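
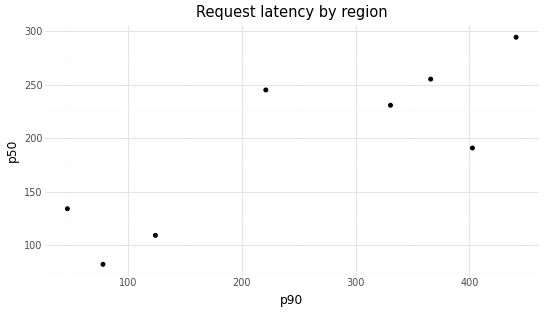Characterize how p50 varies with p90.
Points are positively correlated; strong (|r| ≈ 0.8).

positive, strong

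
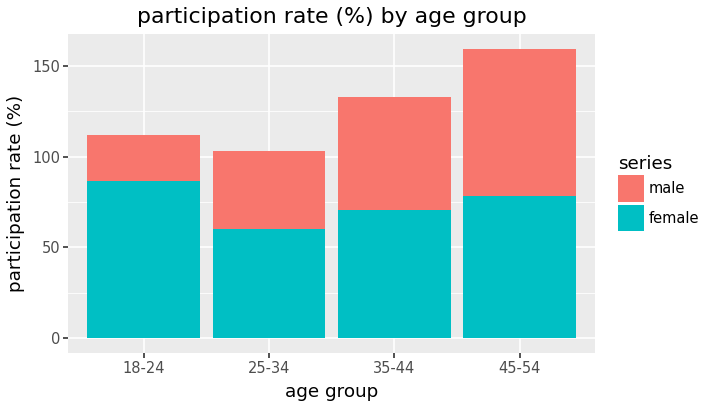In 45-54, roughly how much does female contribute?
female top ≈ 80, bottom ≈ 0; segment ≈ 80.

≈ 80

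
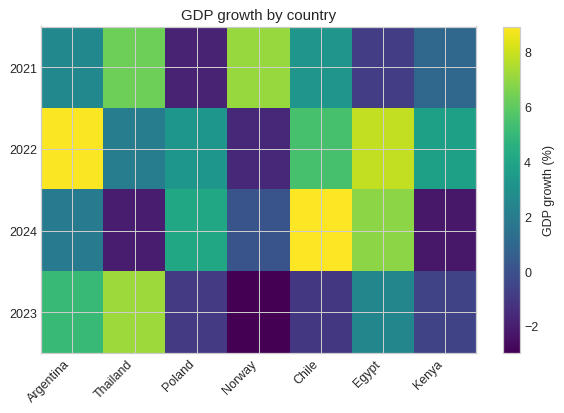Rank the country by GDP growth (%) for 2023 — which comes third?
Egypt

Top 4 for 2023: Thailand ≈ 7, Argentina ≈ 5, Egypt ≈ 2, Kenya ≈ -1.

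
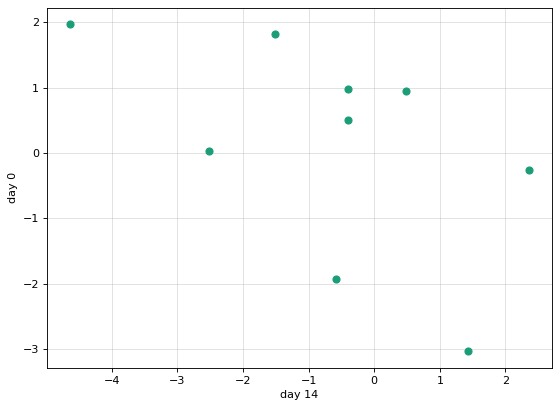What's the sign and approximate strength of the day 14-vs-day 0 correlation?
Points are negatively correlated; moderate (|r| ≈ 0.5).

negative, moderate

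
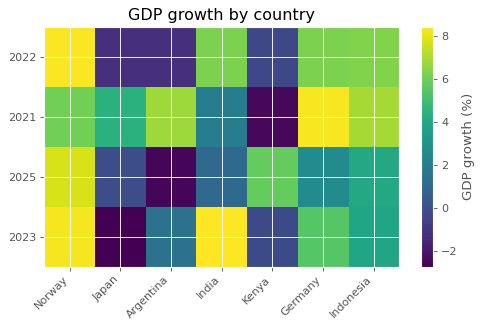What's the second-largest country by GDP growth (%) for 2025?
Kenya

Top 3 for 2025: Norway ≈ 8, Kenya ≈ 6, Indonesia ≈ 4.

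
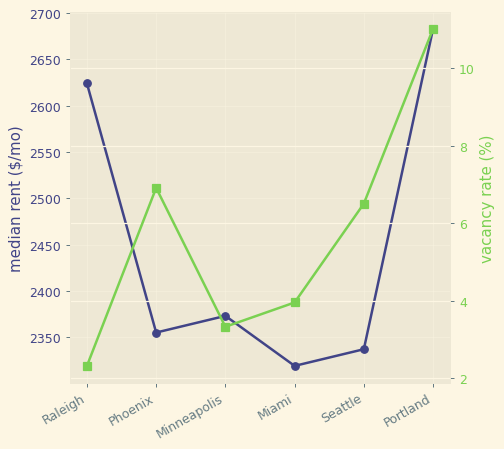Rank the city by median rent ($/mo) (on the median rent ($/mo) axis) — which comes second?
Top 3 (on the median rent ($/mo) axis): Portland ≈ 2700, Raleigh ≈ 2600, Minneapolis ≈ 2350.

Raleigh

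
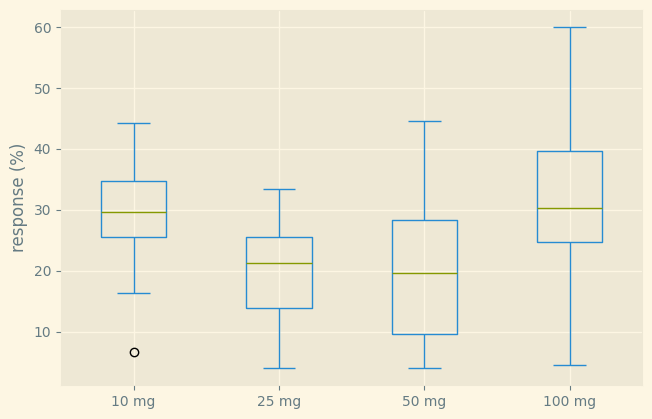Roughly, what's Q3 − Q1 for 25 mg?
≈ 12

Q3 ≈ 26, Q1 ≈ 14; IQR ≈ 12.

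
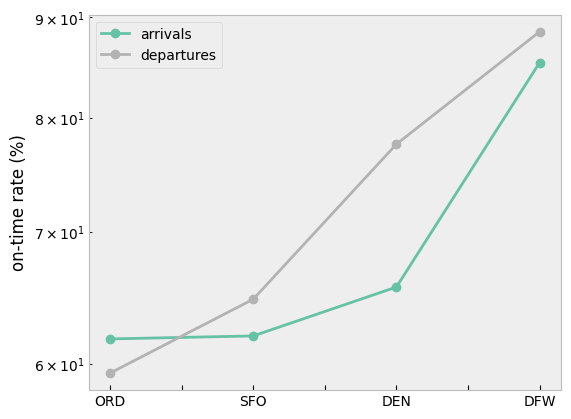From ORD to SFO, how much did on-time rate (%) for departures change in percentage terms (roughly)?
ORD ≈ 60, SFO ≈ 65; (65 − 60) / 60 ≈ +8.3%.

≈ +8.3%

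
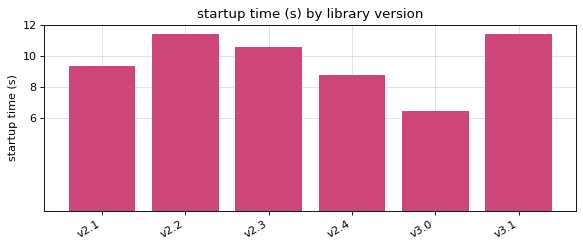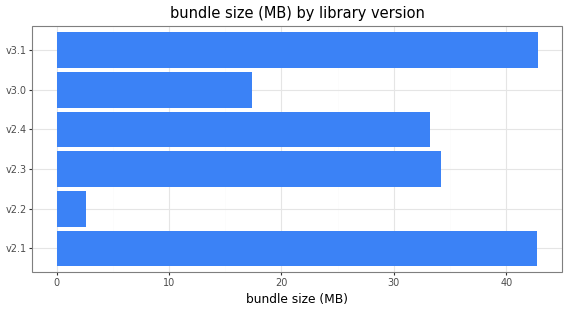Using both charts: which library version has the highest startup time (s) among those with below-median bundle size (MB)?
v2.2

Chart 2 median bundle size (MB) ≈ 35; below-median library versions: v2.2, v2.4, v3.0. Among those, v2.2 has the highest startup time (s) (≈ 12).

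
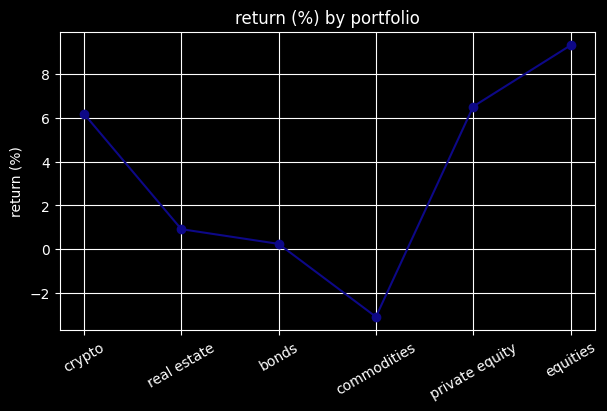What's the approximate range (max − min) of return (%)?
≈ 14

Max equities ≈ 10, min commodities ≈ -4; range ≈ 14.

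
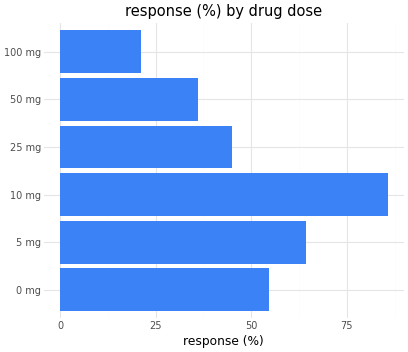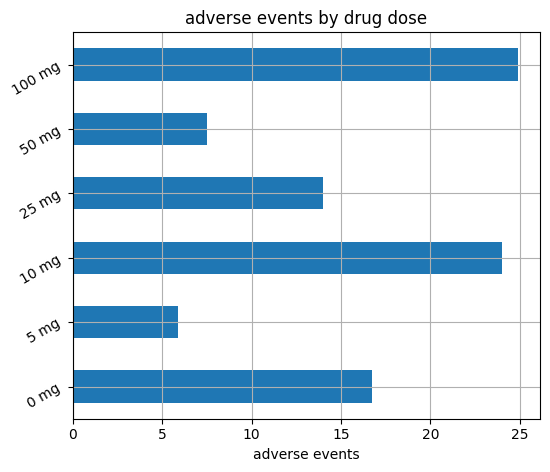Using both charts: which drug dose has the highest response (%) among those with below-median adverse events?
5 mg

Chart 2 median adverse events ≈ 15; below-median drug doses: 5 mg, 25 mg, 50 mg. Among those, 5 mg has the highest response (%) (≈ 60).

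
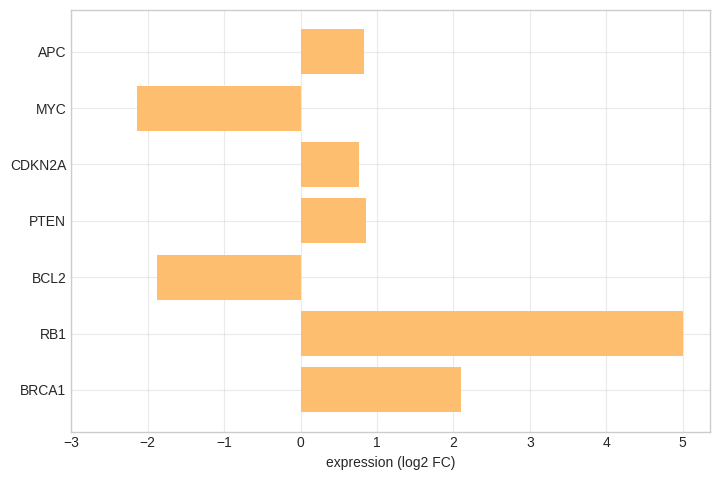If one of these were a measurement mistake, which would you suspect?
RB1 ≈ 5; the rest sit between ≈ -2 and ≈ 2.

RB1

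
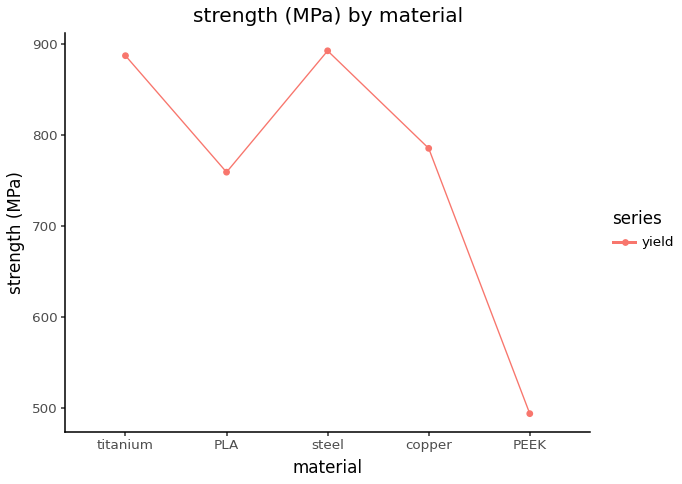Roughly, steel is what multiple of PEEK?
steel ≈ 900, PEEK ≈ 500; 900/500 ≈ 1.8.

≈ 1.8×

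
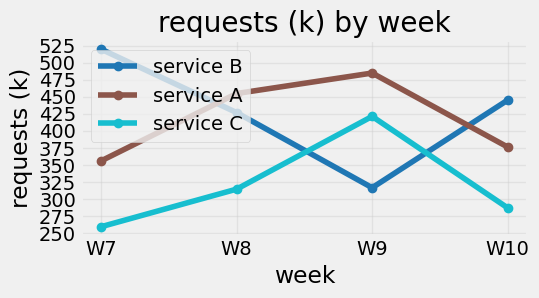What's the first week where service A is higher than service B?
W7: service A ≈ 350 vs service B ≈ 525 (not yet); W8: service A ≈ 450 vs service B ≈ 425 (first crossover).

W8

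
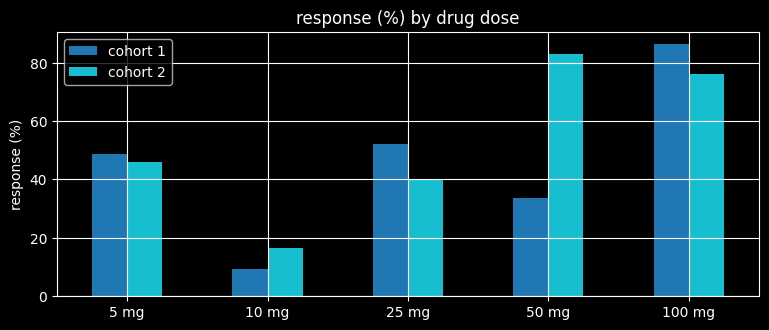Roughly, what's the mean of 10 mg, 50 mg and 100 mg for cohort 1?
(10 + 30 + 90) / 3 ≈ 43.

≈ 43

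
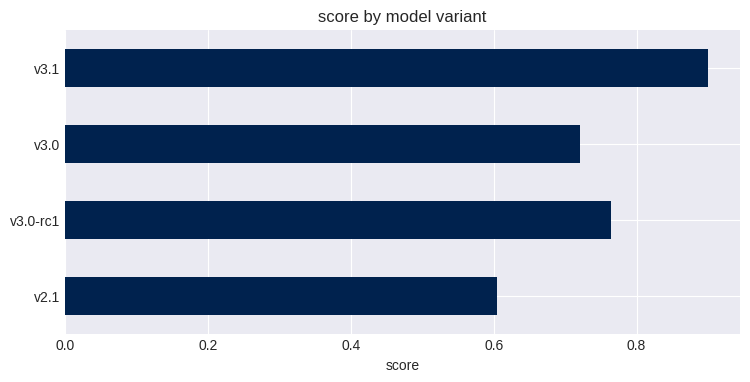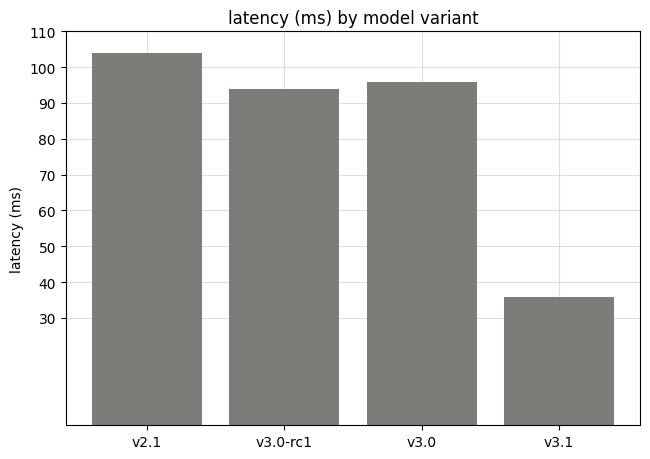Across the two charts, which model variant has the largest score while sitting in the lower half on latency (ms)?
v3.1

Chart 2 median latency (ms) ≈ 90; below-median model variants: v3.0-rc1, v3.1. Among those, v3.1 has the highest score (≈ 0.9).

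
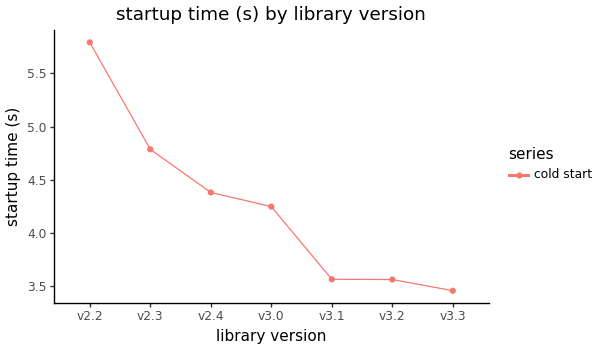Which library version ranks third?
Top 4: v2.2 ≈ 5.8, v2.3 ≈ 4.8, v2.4 ≈ 4.4, v3.0 ≈ 4.2.

v2.4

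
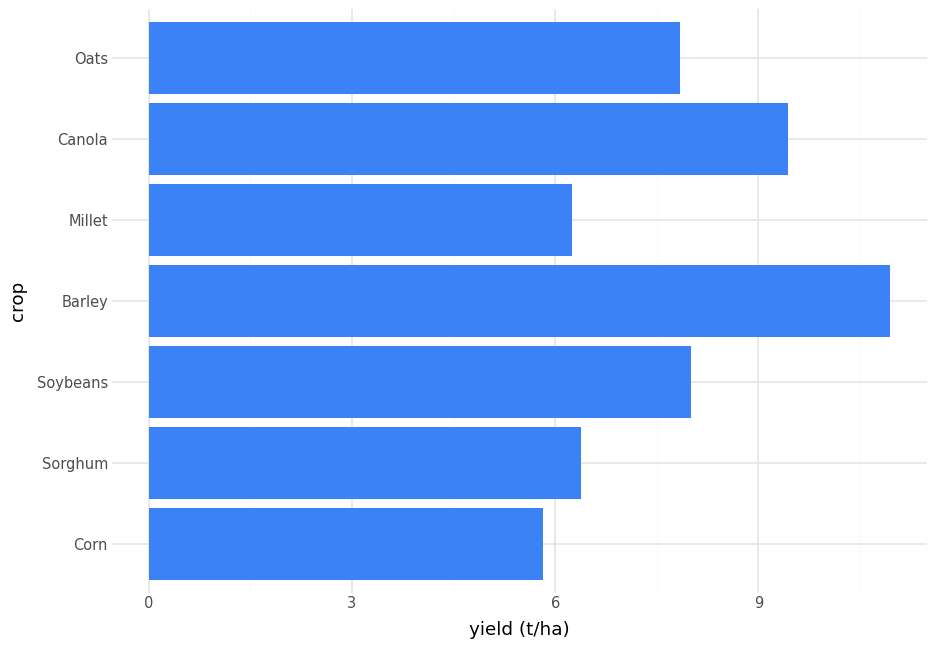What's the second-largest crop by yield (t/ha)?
Top 3: Barley ≈ 11, Canola ≈ 9, Soybeans ≈ 8.

Canola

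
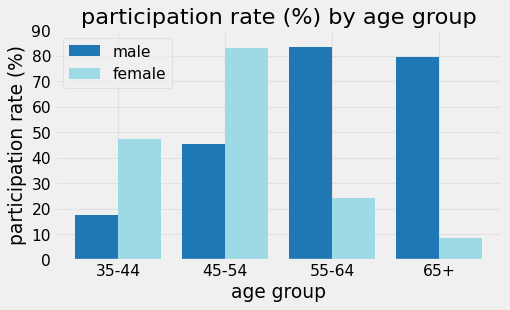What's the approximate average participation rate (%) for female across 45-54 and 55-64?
(80 + 20) / 2 ≈ 50.

≈ 50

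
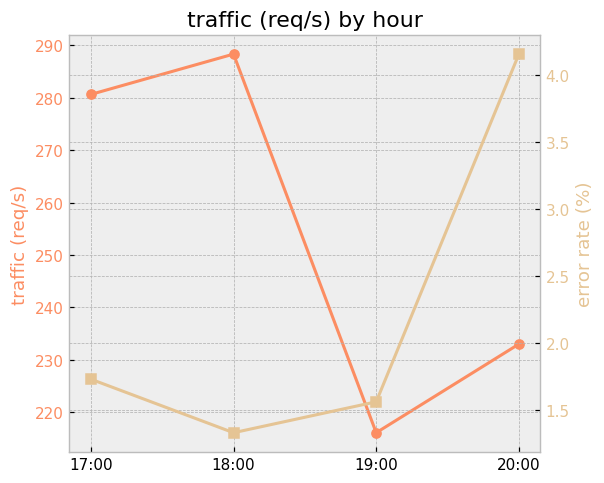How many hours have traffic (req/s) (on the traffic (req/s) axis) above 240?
Above 240: 17:00, 18:00.

2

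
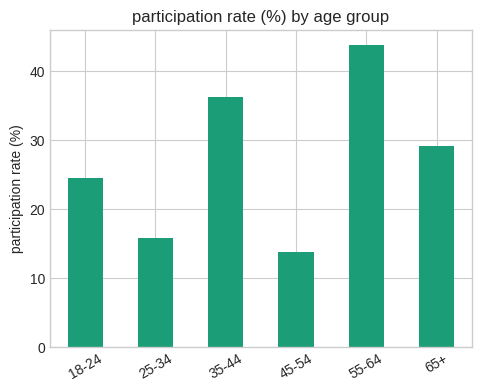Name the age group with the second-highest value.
35-44

Top 3: 55-64 ≈ 45, 35-44 ≈ 35, 65+ ≈ 30.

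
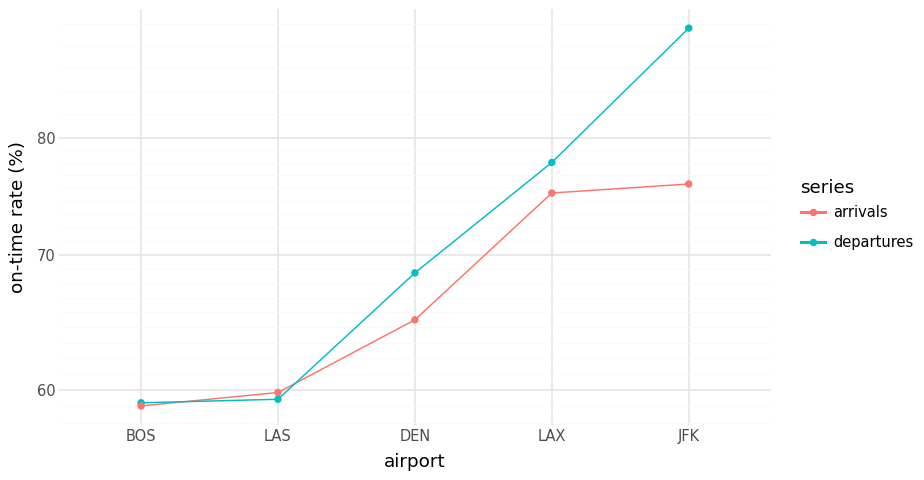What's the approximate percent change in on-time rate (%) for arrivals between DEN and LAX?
DEN ≈ 65, LAX ≈ 75; (75 − 65) / 65 ≈ +15.4%.

≈ +15.4%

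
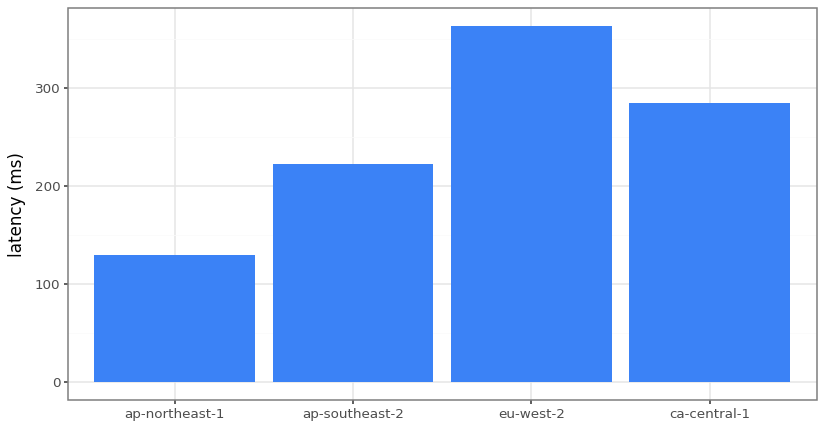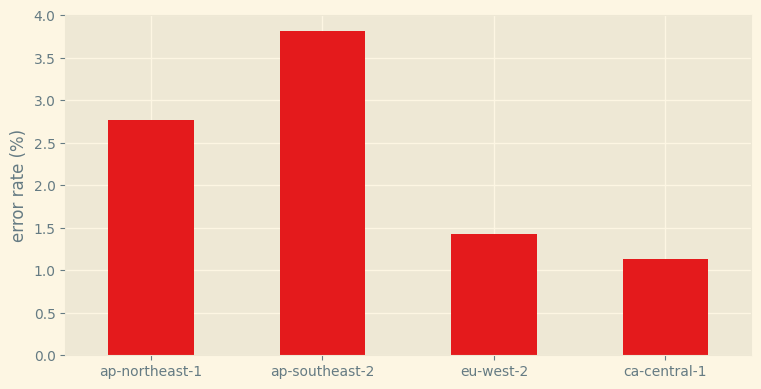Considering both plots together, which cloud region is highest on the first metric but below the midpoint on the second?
eu-west-2

Chart 2 median error rate (%) ≈ 2; below-median cloud regions: eu-west-2, ca-central-1. Among those, eu-west-2 has the highest latency (ms) (≈ 350).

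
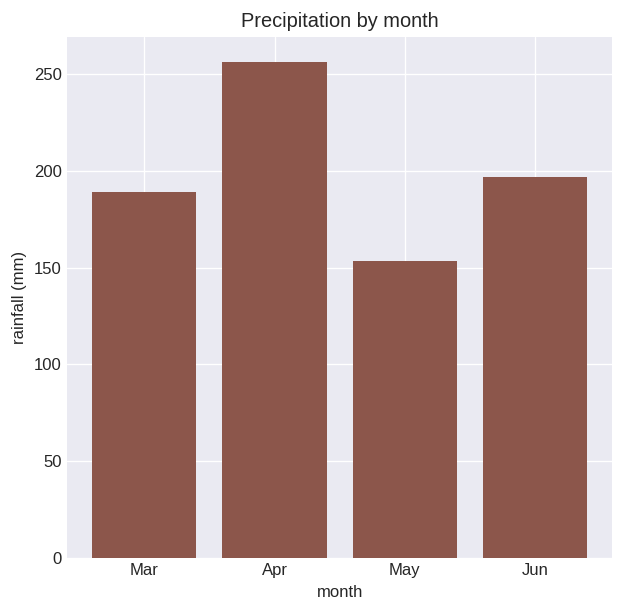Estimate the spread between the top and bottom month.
Max Apr ≈ 250, min May ≈ 150; range ≈ 100.

≈ 100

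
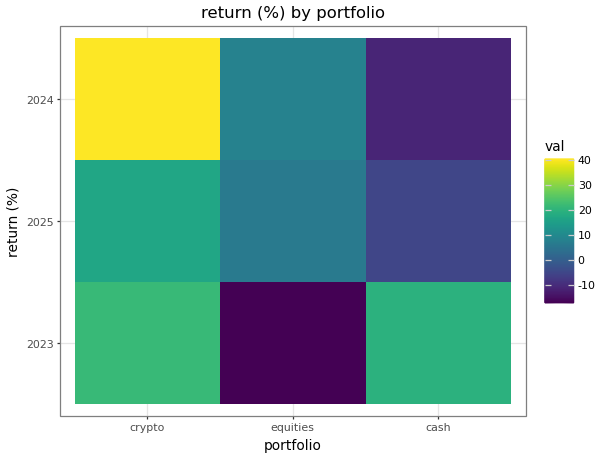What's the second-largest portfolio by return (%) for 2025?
equities

Top 3 for 2025: crypto ≈ 15, equities ≈ 5, cash ≈ -5.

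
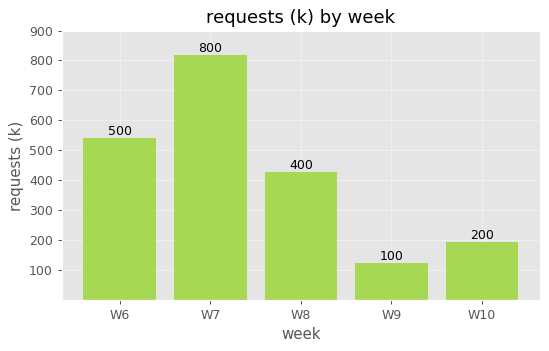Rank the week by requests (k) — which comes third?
W8

Top 4: W7 ≈ 800, W6 ≈ 500, W8 ≈ 400, W10 ≈ 200.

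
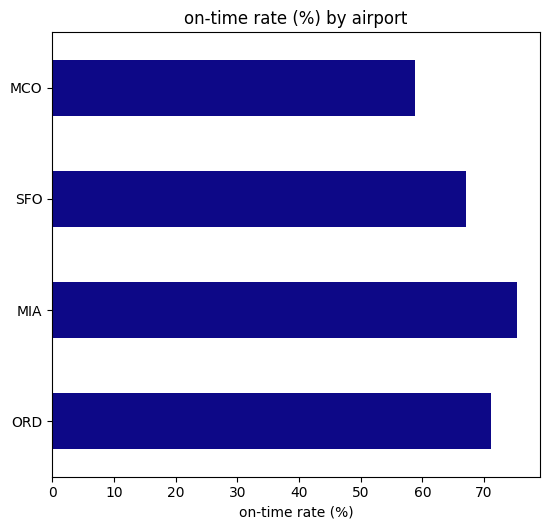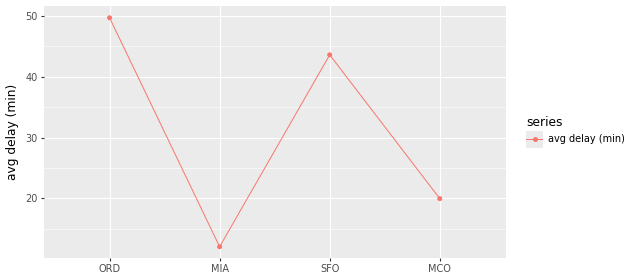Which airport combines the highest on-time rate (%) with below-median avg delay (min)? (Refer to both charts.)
MIA

Chart 2 median avg delay (min) ≈ 30; below-median airports: MIA, MCO. Among those, MIA has the highest on-time rate (%) (≈ 80).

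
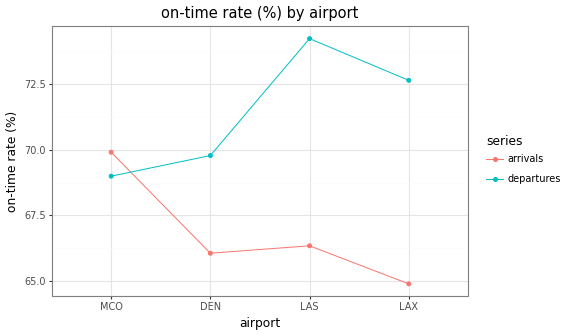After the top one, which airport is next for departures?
LAX

Top 3 for departures: LAS ≈ 74, LAX ≈ 73, DEN ≈ 70.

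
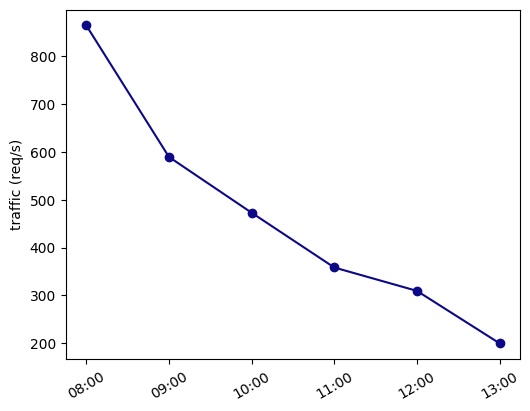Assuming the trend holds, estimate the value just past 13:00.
≈ 100

Last three: 400, 300, 200 → slope ≈ -100/step → next ≈ 100.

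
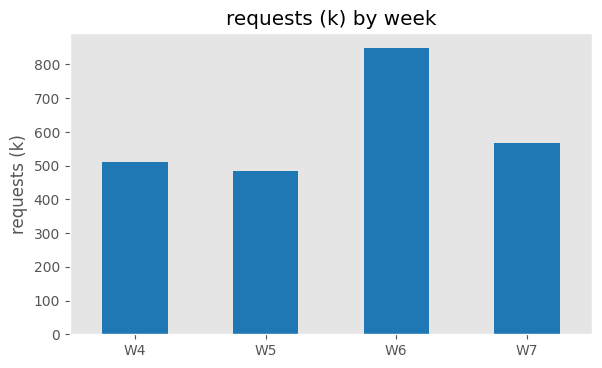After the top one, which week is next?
Top 3: W6 ≈ 900, W7 ≈ 600, W4 ≈ 500.

W7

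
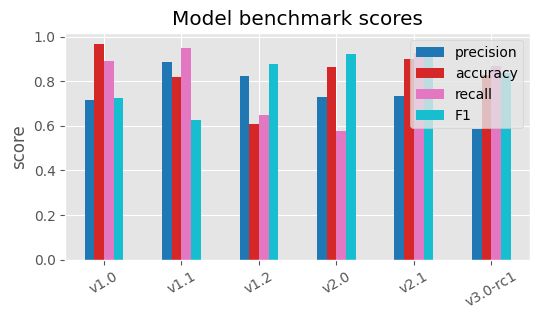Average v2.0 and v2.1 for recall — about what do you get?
(0.6 + 0.9) / 2 ≈ 0.75.

≈ 0.75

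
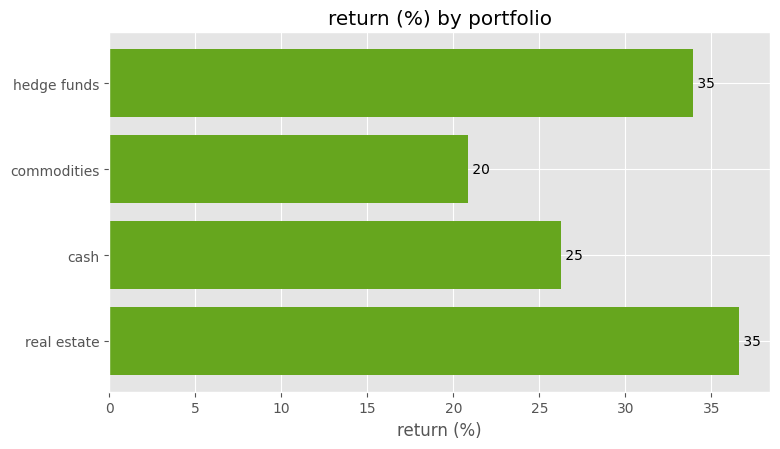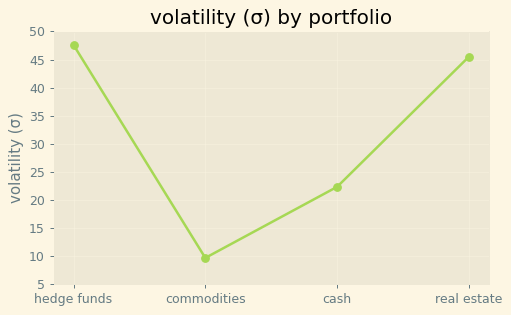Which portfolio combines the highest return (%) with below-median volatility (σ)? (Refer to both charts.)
Chart 2 median volatility (σ) ≈ 35; below-median portfolios: commodities, cash. Among those, cash has the highest return (%) (≈ 25).

cash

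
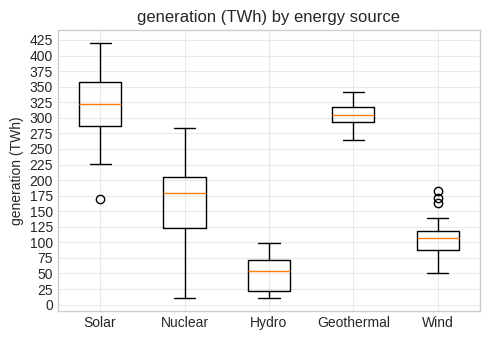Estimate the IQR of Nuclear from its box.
≈ 75

Q3 ≈ 200, Q1 ≈ 125; IQR ≈ 75.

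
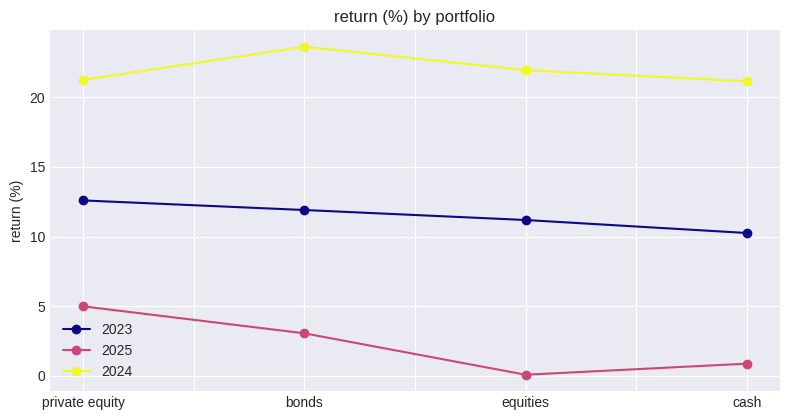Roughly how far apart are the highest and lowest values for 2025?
≈ 4

Max private equity ≈ 4, min equities ≈ 0; range ≈ 4.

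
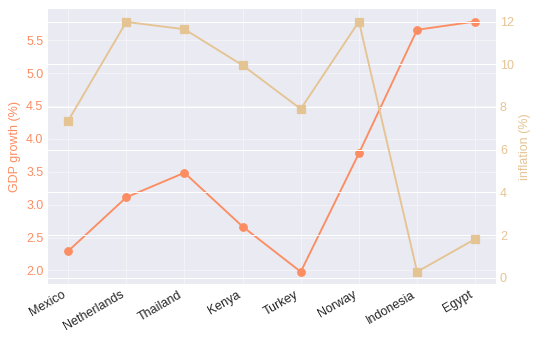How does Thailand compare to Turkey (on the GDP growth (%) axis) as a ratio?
≈ 1.75×

Thailand ≈ 3.5, Turkey ≈ 2.0; 3.5/2.0 ≈ 1.75.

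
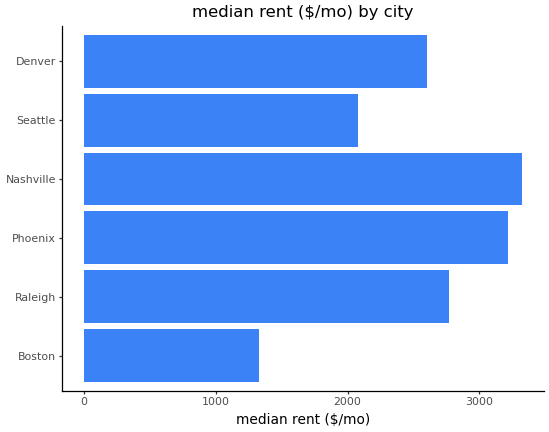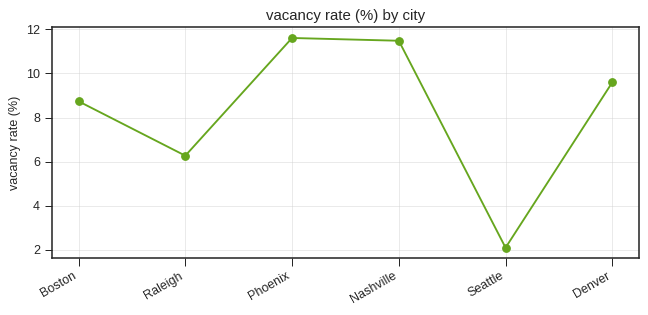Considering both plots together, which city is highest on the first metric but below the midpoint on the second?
Chart 2 median vacancy rate (%) ≈ 10; below-median cities: Boston, Raleigh, Seattle. Among those, Raleigh has the highest median rent ($/mo) (≈ 3000).

Raleigh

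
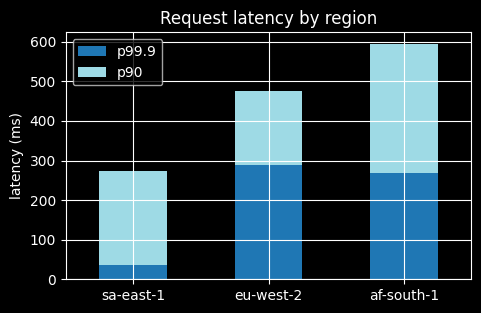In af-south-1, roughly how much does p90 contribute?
≈ 350

p90 top ≈ 600, bottom ≈ 250; segment ≈ 350.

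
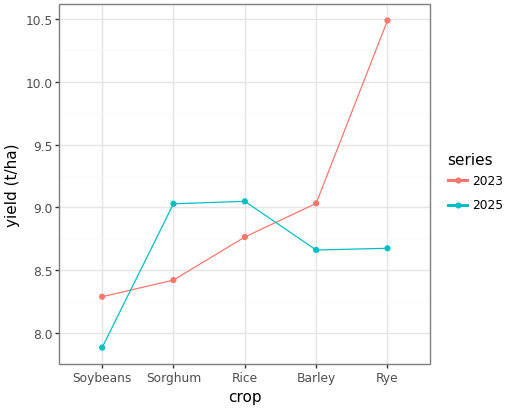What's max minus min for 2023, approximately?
Max Rye ≈ 10.5, min Soybeans ≈ 8.5; range ≈ 2.0.

≈ 2.0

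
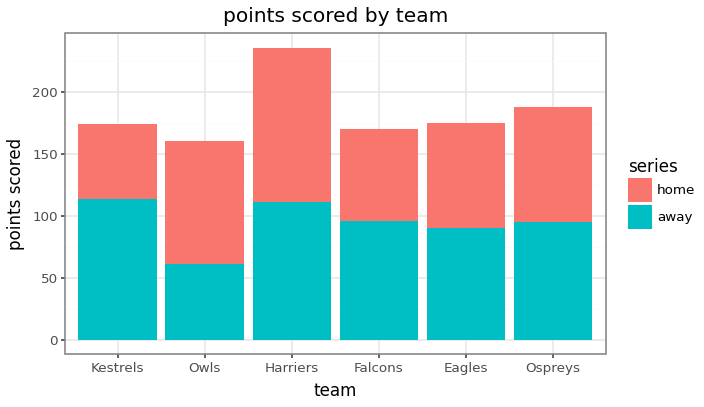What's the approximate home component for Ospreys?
home top ≈ 180, bottom ≈ 100; segment ≈ 80.

≈ 80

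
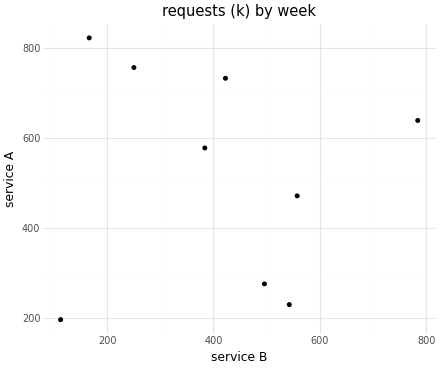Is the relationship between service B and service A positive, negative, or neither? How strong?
no clear correlation

Points are roughly uncorrelated; weak (|r| ≈ 0.1).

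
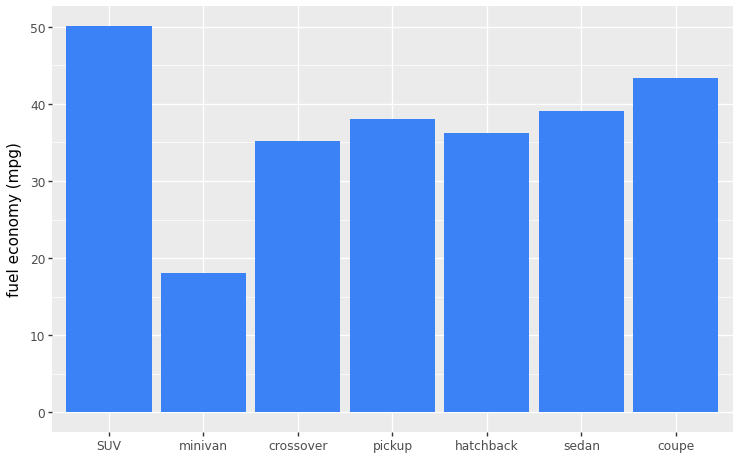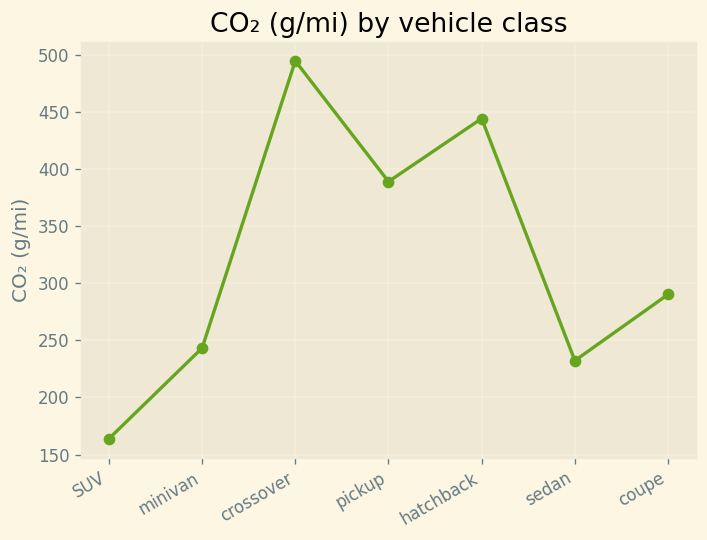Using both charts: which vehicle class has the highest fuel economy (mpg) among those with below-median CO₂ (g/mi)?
SUV

Chart 2 median CO₂ (g/mi) ≈ 300; below-median vehicle classes: SUV, minivan, sedan. Among those, SUV has the highest fuel economy (mpg) (≈ 50).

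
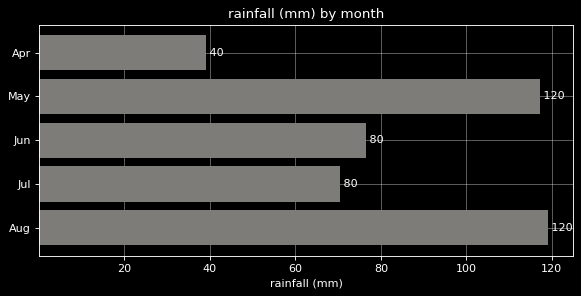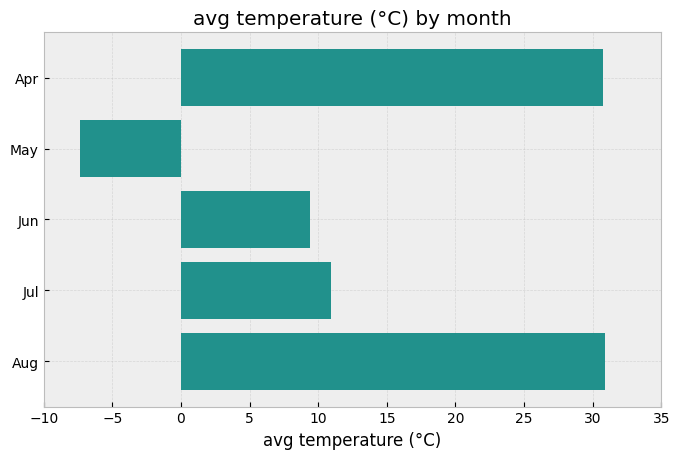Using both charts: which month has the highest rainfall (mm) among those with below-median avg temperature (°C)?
Chart 2 median avg temperature (°C) ≈ 10; below-median months: May, Jun. Among those, May has the highest rainfall (mm) (≈ 120).

May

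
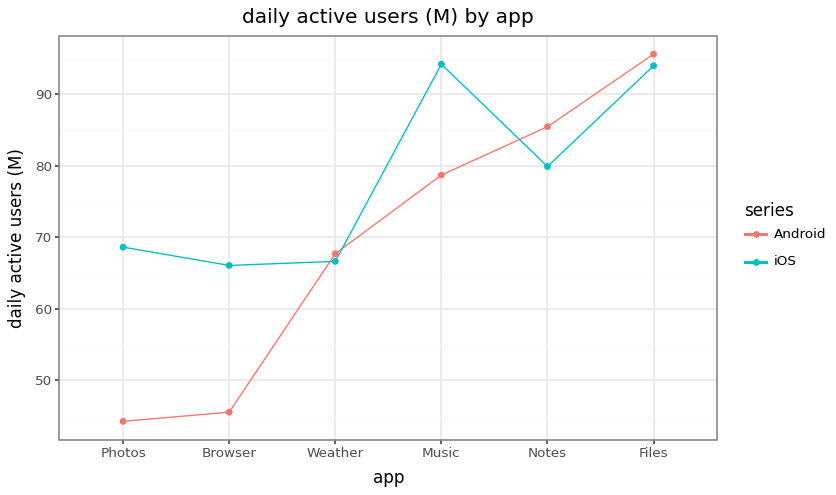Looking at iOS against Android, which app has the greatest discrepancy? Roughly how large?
Photos: iOS ≈ 70, Android ≈ 45 → gap ≈ 25. Next-largest (Browser) is only ≈ 20.

Photos, ≈ 25 M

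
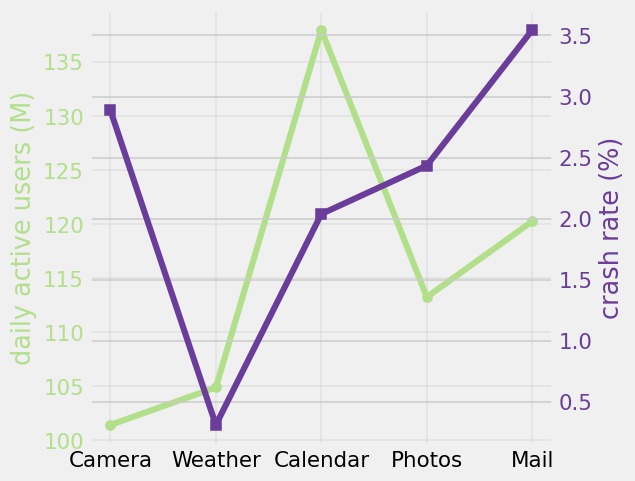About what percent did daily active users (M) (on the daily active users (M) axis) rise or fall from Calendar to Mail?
≈ -14.3%

Calendar ≈ 140, Mail ≈ 120; (120 − 140) / 140 ≈ -14.3%.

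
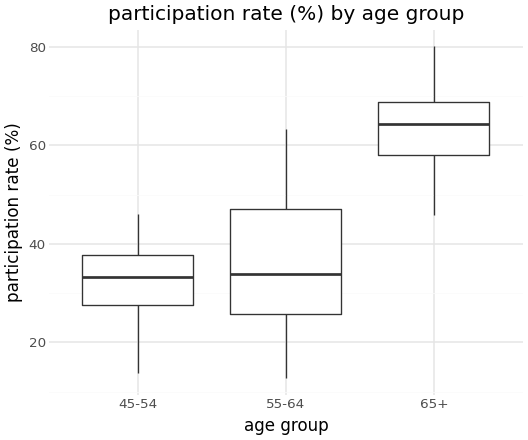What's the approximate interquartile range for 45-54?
≈ 10

Q3 ≈ 40, Q1 ≈ 30; IQR ≈ 10.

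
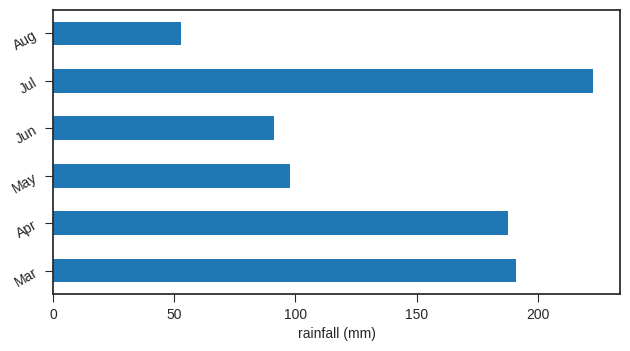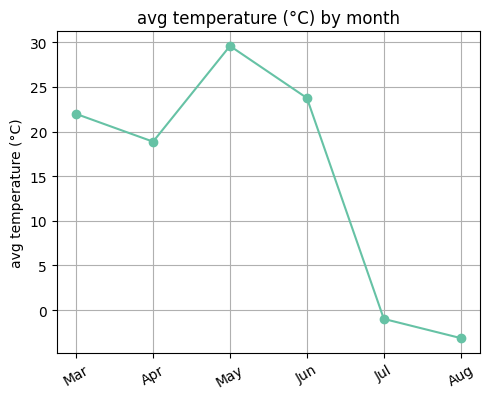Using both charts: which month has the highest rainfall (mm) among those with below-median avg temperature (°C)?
Jul

Chart 2 median avg temperature (°C) ≈ 20; below-median months: Apr, Jul, Aug. Among those, Jul has the highest rainfall (mm) (≈ 225).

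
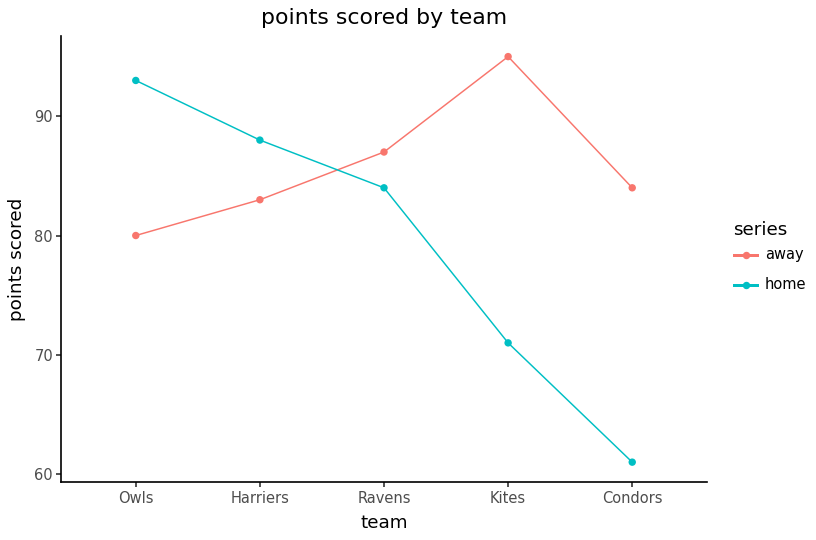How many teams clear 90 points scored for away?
Above 90: Kites.

1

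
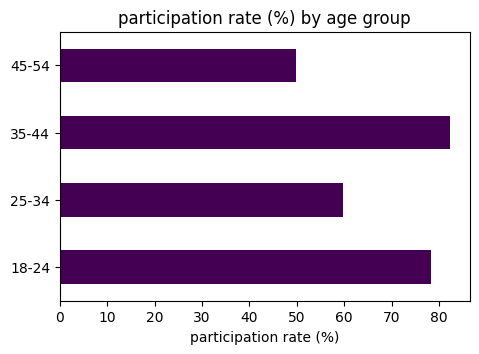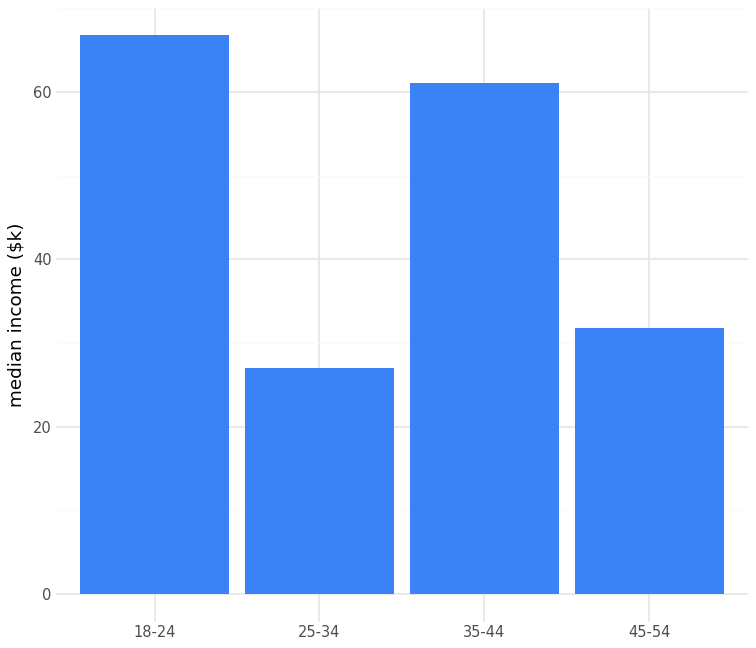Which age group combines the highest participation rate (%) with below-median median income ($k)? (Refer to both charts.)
Chart 2 median median income ($k) ≈ 50; below-median age groups: 25-34, 45-54. Among those, 25-34 has the highest participation rate (%) (≈ 60).

25-34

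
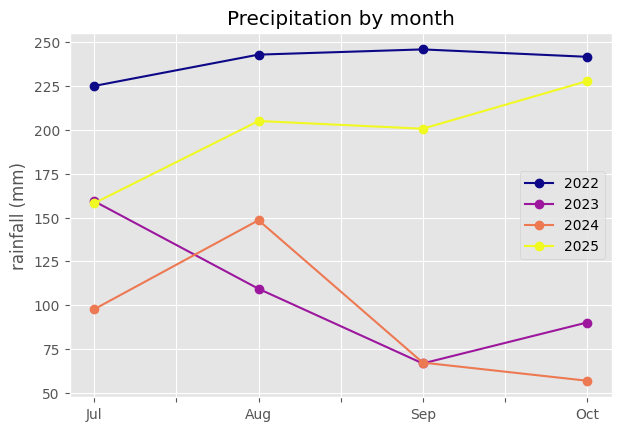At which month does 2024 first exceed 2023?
Aug

Jul: 2024 ≈ 100 vs 2023 ≈ 160 (not yet); Aug: 2024 ≈ 140 vs 2023 ≈ 100 (first crossover).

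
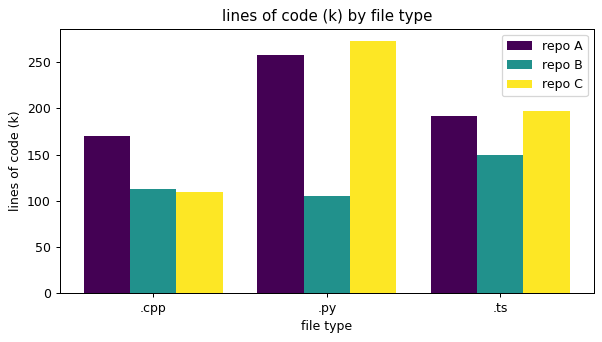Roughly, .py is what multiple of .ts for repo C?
.py ≈ 275, .ts ≈ 200; 275/200 ≈ 1.38.

≈ 1.38×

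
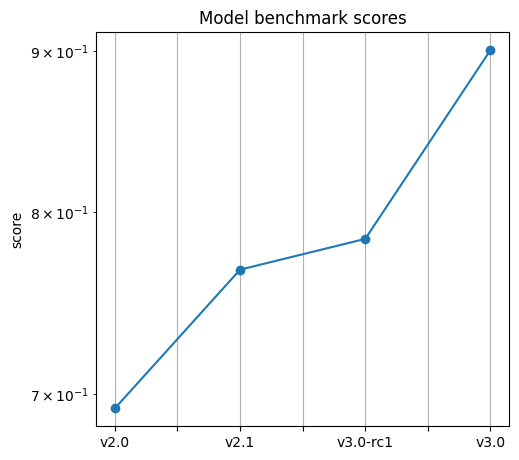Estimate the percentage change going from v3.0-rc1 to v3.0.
v3.0-rc1 ≈ 0.78, v3.0 ≈ 0.90; (0.90 − 0.78) / 0.78 ≈ +15.4%.

≈ +15.4%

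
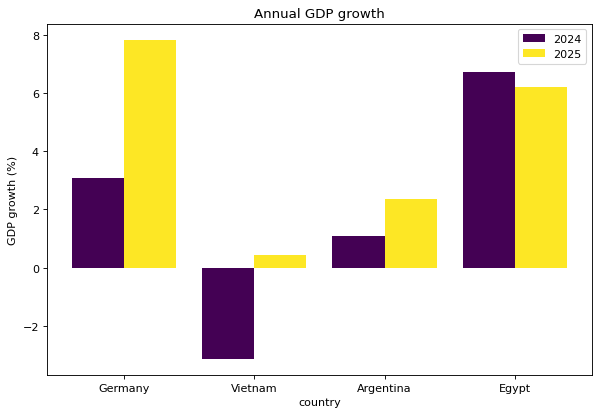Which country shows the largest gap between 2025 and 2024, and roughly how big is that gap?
Germany, ≈ 5 %

Germany: 2025 ≈ 8, 2024 ≈ 3 → gap ≈ 5. Next-largest (Vietnam) is only ≈ 3.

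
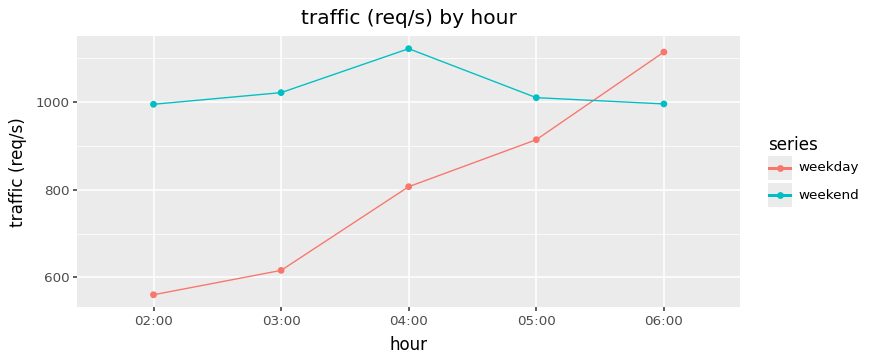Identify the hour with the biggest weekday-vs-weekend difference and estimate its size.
02:00, ≈ 450 req/s

02:00: weekday ≈ 550, weekend ≈ 1000 → gap ≈ 450. Next-largest (03:00) is only ≈ 400.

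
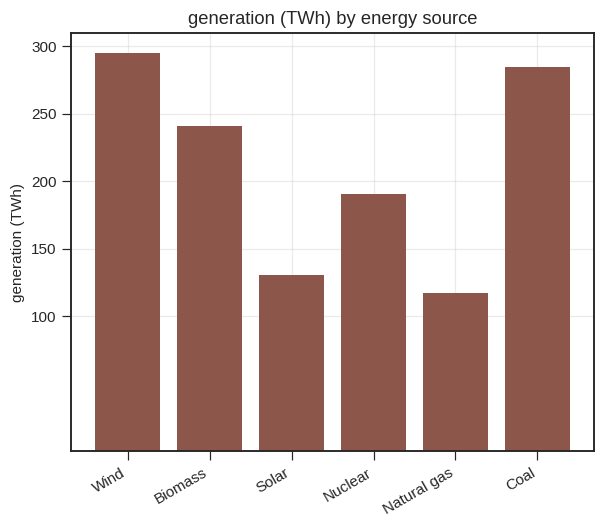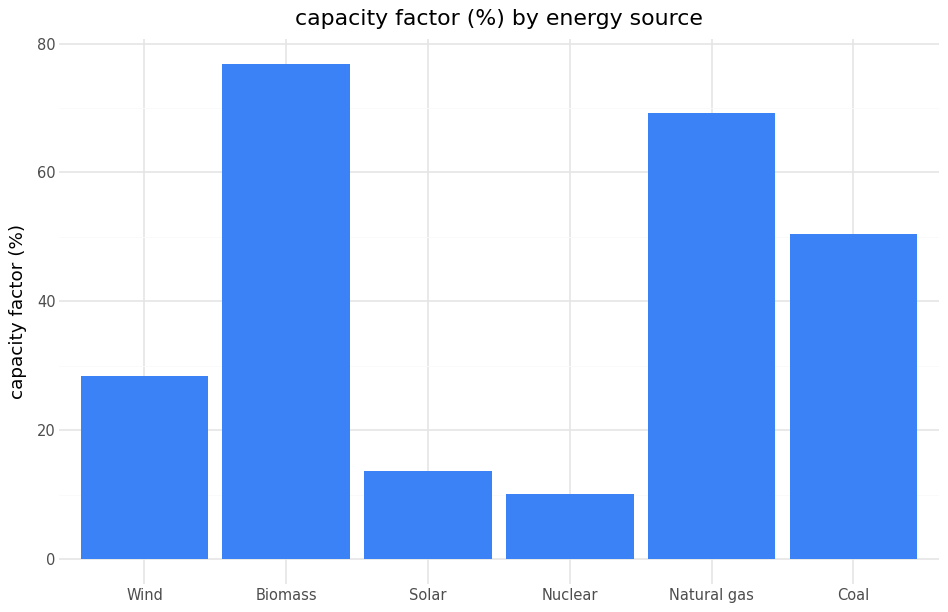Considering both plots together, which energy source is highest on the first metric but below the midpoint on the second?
Wind

Chart 2 median capacity factor (%) ≈ 40; below-median energy sources: Wind, Solar, Nuclear. Among those, Wind has the highest generation (TWh) (≈ 300).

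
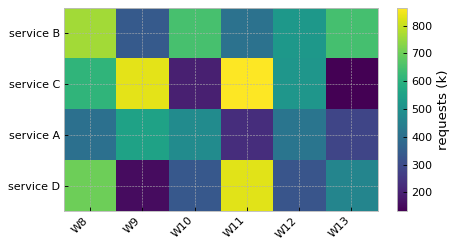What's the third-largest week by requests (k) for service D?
W13

Top 4 for service D: W11 ≈ 800, W8 ≈ 700, W13 ≈ 500, W10 ≈ 300.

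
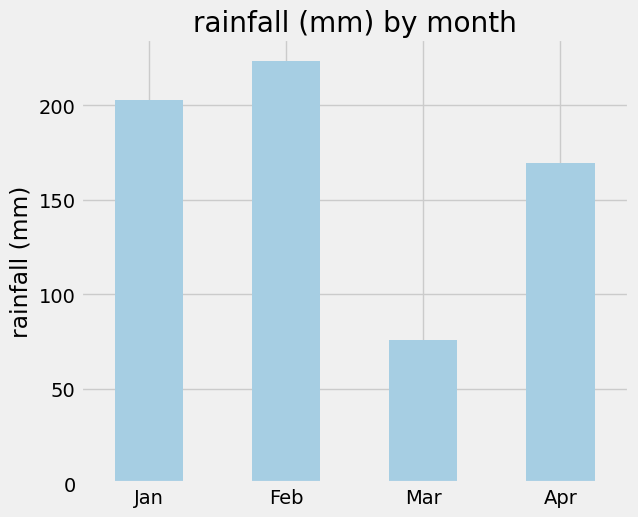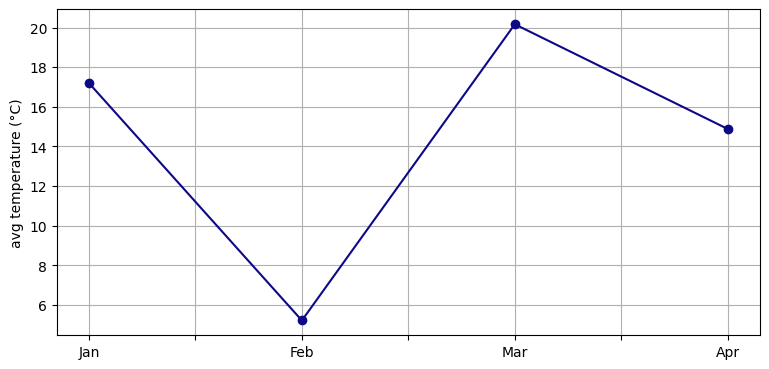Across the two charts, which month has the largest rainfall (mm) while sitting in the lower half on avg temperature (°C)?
Feb

Chart 2 median avg temperature (°C) ≈ 16; below-median months: Feb, Apr. Among those, Feb has the highest rainfall (mm) (≈ 225).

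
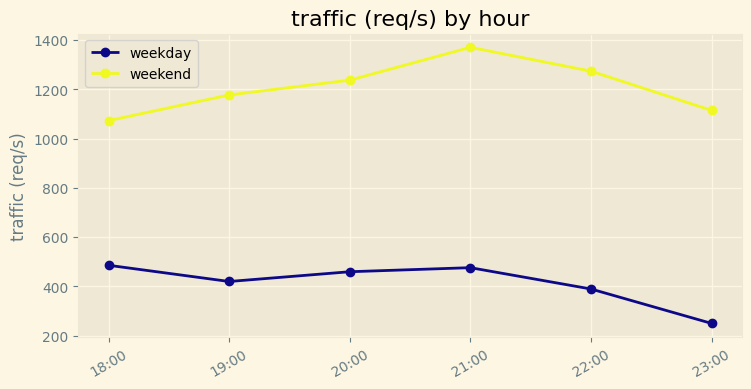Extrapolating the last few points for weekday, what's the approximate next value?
≈ 50

Last three: 500, 400, 200 → slope ≈ -150/step → next ≈ 50.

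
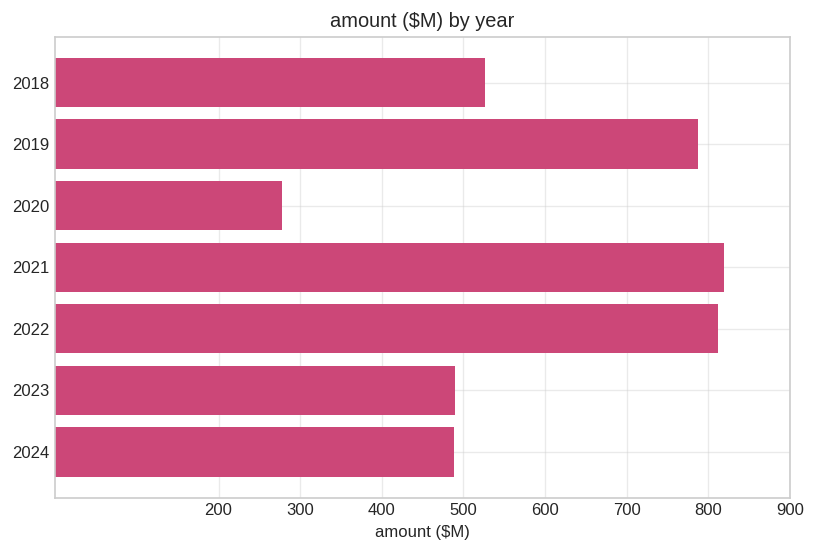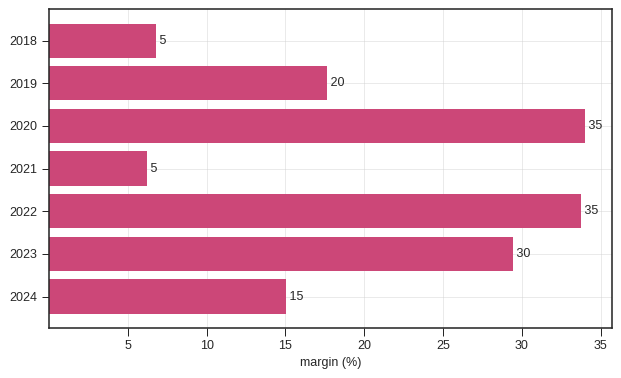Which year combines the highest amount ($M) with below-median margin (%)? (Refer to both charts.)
2021

Chart 2 median margin (%) ≈ 20; below-median years: 2018, 2021, 2024. Among those, 2021 has the highest amount ($M) (≈ 800).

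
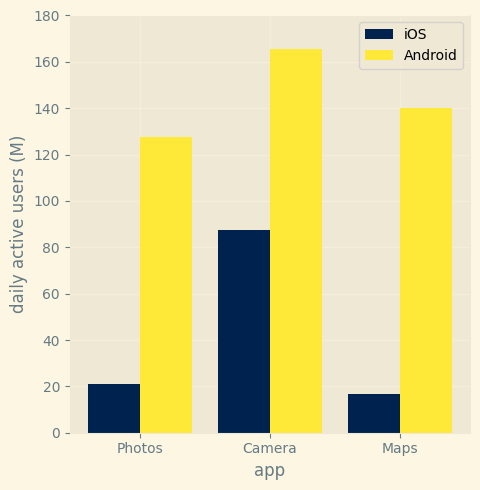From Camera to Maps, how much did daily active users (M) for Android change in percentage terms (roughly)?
≈ -12.5%

Camera ≈ 160, Maps ≈ 140; (140 − 160) / 160 ≈ -12.5%.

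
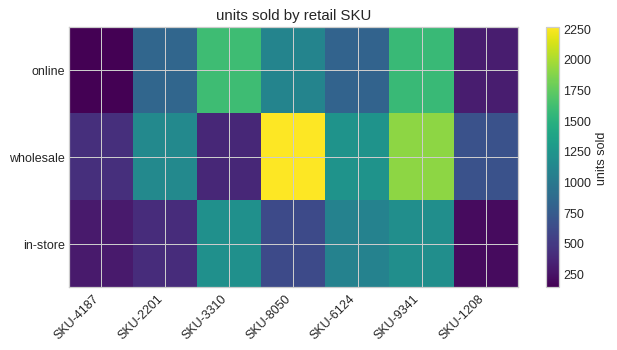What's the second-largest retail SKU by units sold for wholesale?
Top 3 for wholesale: SKU-8050 ≈ 2200, SKU-9341 ≈ 2000, SKU-6124 ≈ 1200.

SKU-9341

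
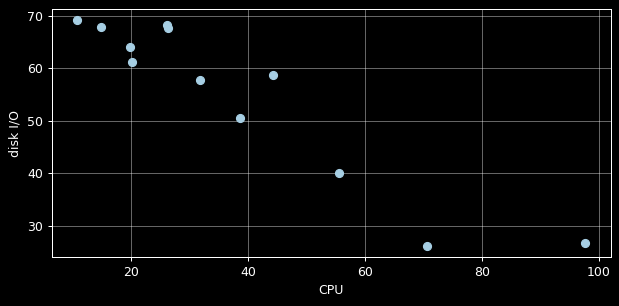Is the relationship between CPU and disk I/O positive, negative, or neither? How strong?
negative, strong

Points are negatively correlated; strong (|r| ≈ 0.9).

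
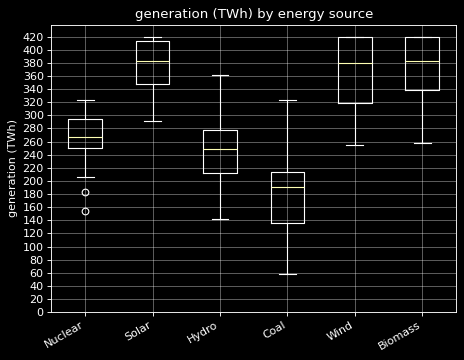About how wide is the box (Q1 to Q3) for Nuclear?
Q3 ≈ 300, Q1 ≈ 260; IQR ≈ 40.

≈ 40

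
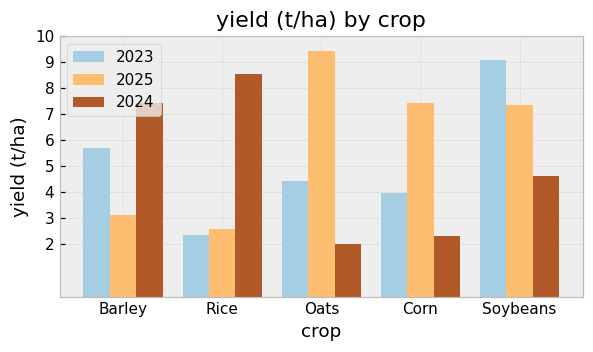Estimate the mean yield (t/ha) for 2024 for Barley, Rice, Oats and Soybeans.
≈ 6

(7 + 9 + 2 + 5) / 4 ≈ 6.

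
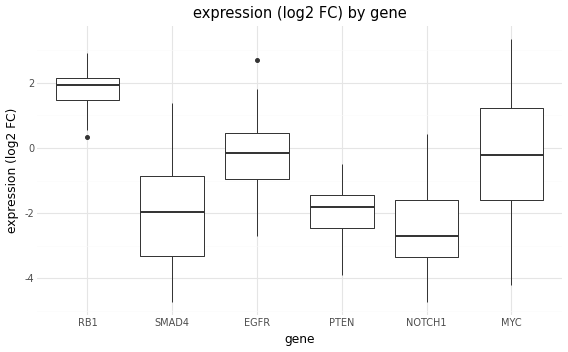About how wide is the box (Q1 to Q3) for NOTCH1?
Q3 ≈ -1.5, Q1 ≈ -3.5; IQR ≈ 2.0.

≈ 2.0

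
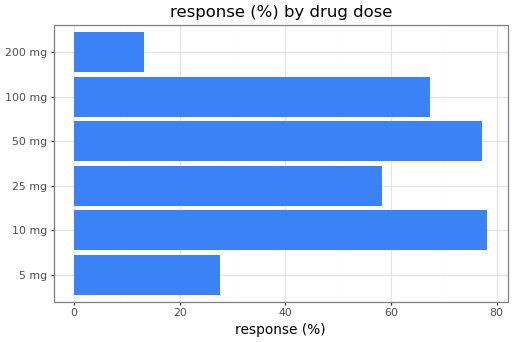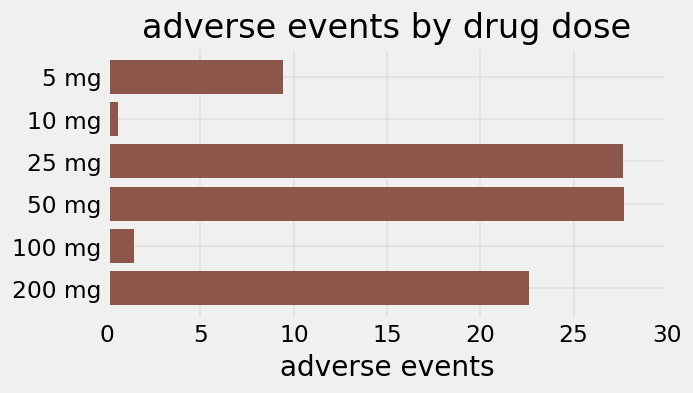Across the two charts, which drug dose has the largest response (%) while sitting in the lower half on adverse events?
10 mg

Chart 2 median adverse events ≈ 15; below-median drug doses: 5 mg, 10 mg, 100 mg. Among those, 10 mg has the highest response (%) (≈ 80).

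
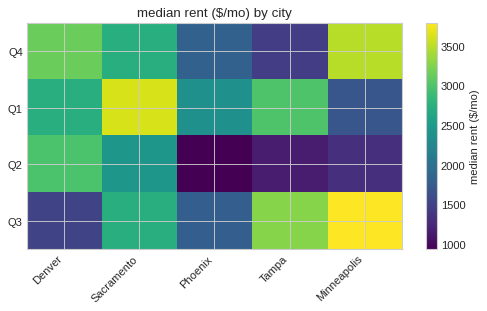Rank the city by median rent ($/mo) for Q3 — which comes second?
Top 3 for Q3: Minneapolis ≈ 4000, Tampa ≈ 3500, Sacramento ≈ 2500.

Tampa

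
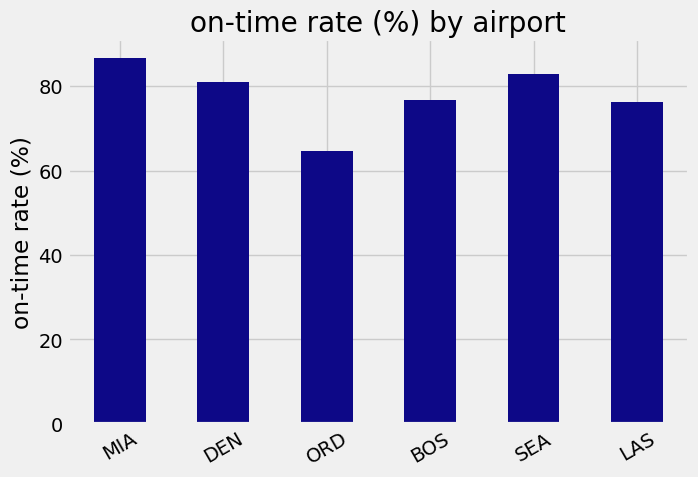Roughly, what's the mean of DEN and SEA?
≈ 80

(80 + 80) / 2 ≈ 80.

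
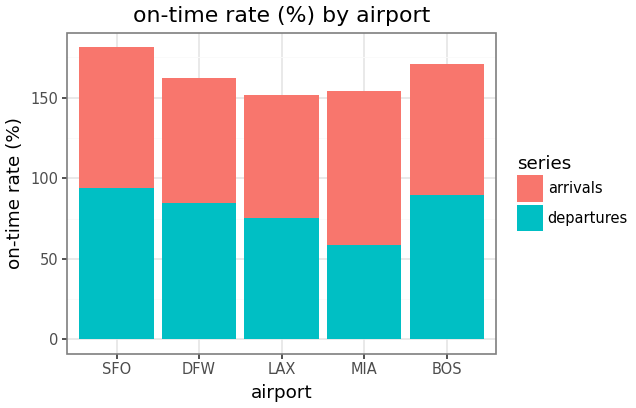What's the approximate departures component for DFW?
departures top ≈ 80, bottom ≈ 0; segment ≈ 80.

≈ 80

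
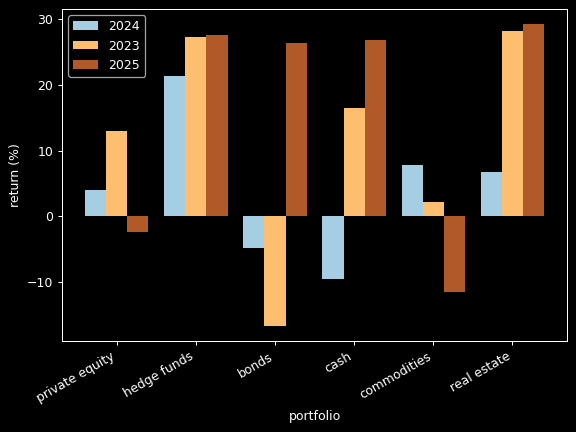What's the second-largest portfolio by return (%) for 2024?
Top 3 for 2024: hedge funds ≈ 20, commodities ≈ 10, real estate ≈ 5.

commodities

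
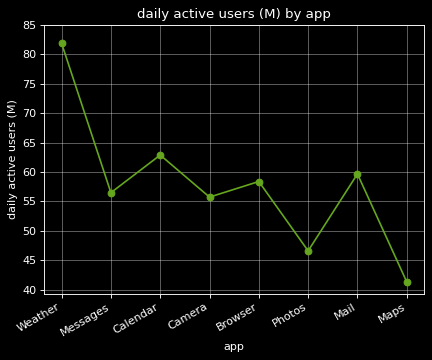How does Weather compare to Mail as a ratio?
≈ 1.33×

Weather ≈ 80, Mail ≈ 60; 80/60 ≈ 1.33.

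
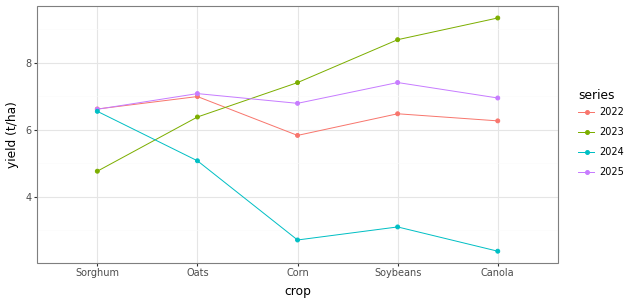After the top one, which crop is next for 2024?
Oats

Top 3 for 2024: Sorghum ≈ 7, Oats ≈ 5, Soybeans ≈ 3.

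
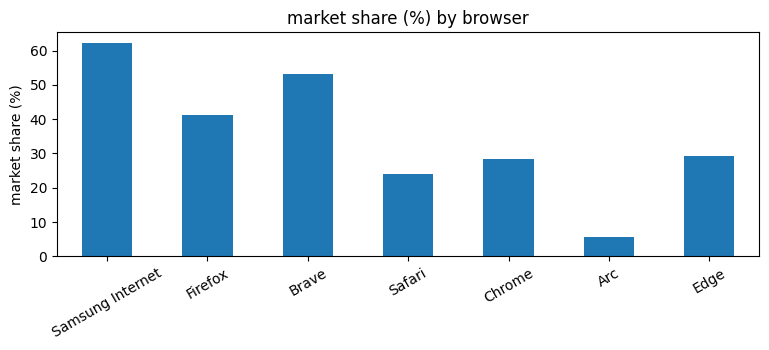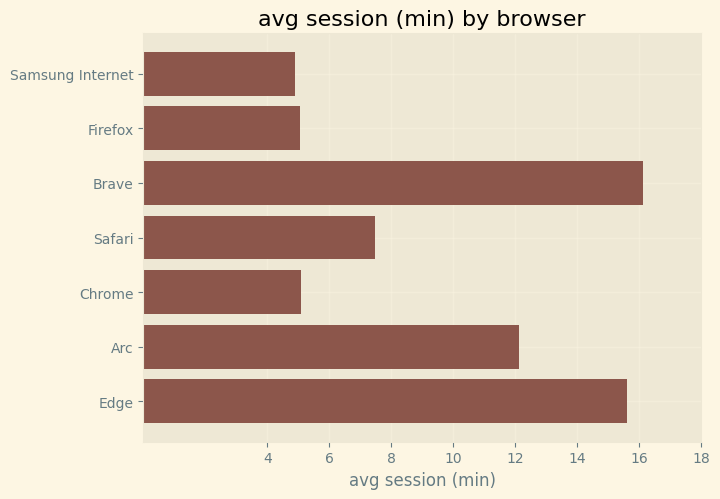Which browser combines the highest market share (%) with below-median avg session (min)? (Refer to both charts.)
Chart 2 median avg session (min) ≈ 8; below-median browsers: Samsung Internet, Firefox, Chrome. Among those, Samsung Internet has the highest market share (%) (≈ 60).

Samsung Internet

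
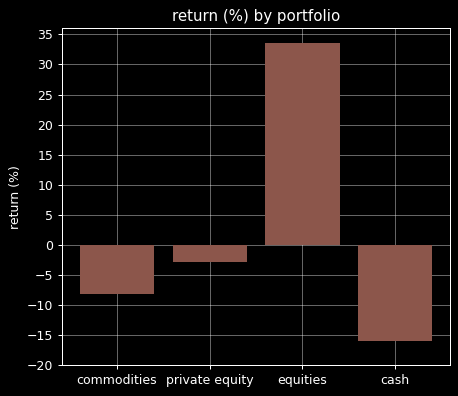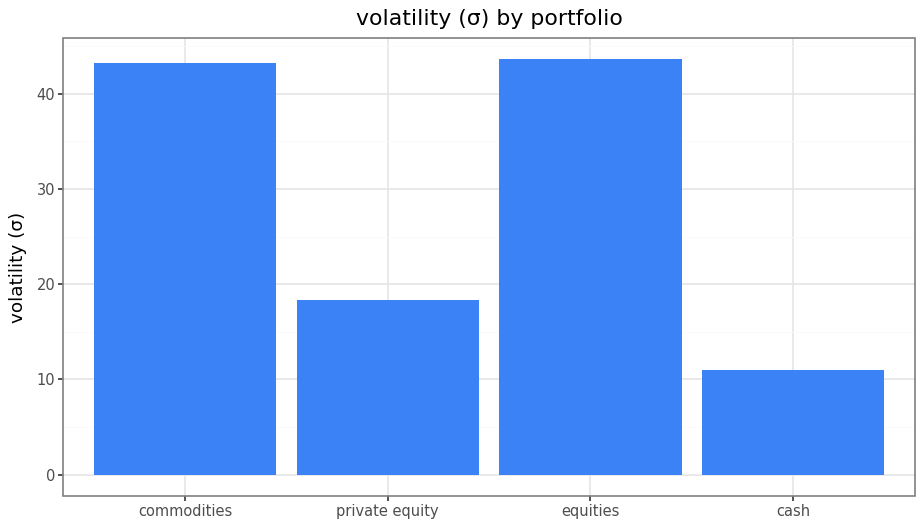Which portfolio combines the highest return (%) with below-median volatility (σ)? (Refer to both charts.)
Chart 2 median volatility (σ) ≈ 30; below-median portfolios: private equity, cash. Among those, private equity has the highest return (%) (≈ -5).

private equity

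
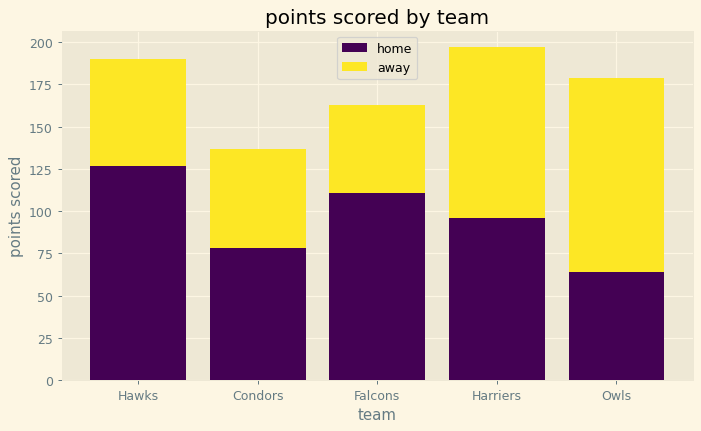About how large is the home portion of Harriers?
home top ≈ 100, bottom ≈ 0; segment ≈ 100.

≈ 100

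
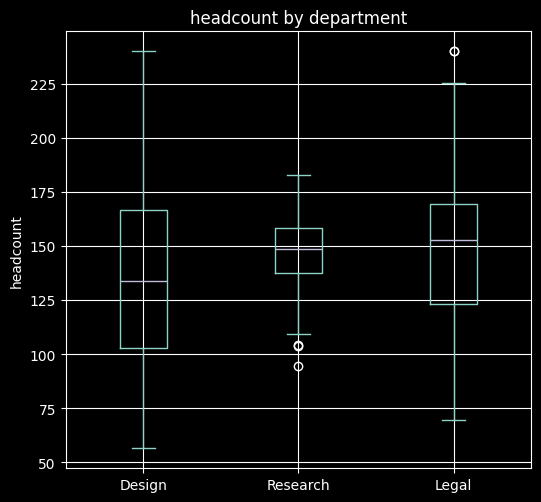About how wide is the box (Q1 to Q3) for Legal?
≈ 48

Q3 ≈ 170, Q1 ≈ 122; IQR ≈ 48.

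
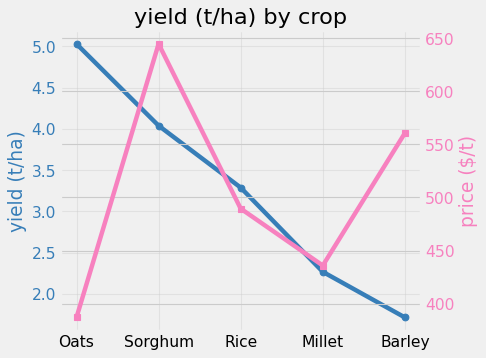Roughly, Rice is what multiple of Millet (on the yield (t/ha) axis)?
Rice ≈ 3.5, Millet ≈ 2.5; 3.5/2.5 ≈ 1.4.

≈ 1.4×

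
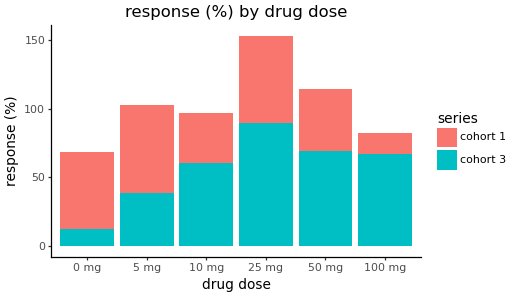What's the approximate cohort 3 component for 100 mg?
cohort 3 top ≈ 60, bottom ≈ 0; segment ≈ 60.

≈ 60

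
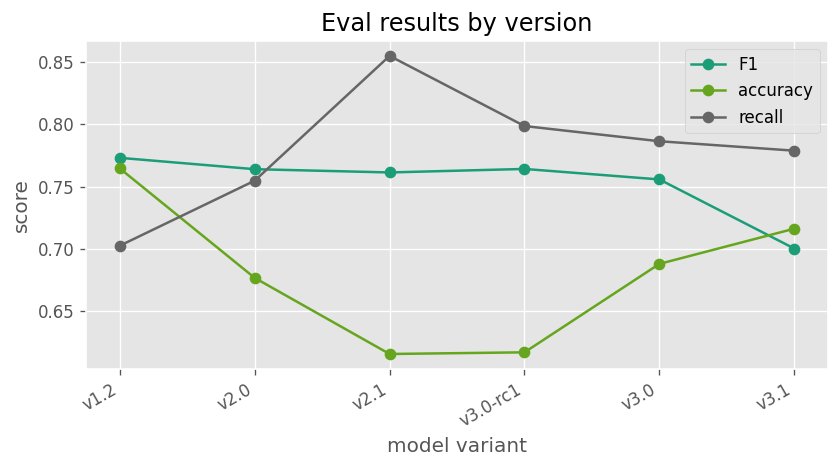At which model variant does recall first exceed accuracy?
v1.2: recall ≈ 0.70 vs accuracy ≈ 0.75 (not yet); v2.0: recall ≈ 0.75 vs accuracy ≈ 0.70 (first crossover).

v2.0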